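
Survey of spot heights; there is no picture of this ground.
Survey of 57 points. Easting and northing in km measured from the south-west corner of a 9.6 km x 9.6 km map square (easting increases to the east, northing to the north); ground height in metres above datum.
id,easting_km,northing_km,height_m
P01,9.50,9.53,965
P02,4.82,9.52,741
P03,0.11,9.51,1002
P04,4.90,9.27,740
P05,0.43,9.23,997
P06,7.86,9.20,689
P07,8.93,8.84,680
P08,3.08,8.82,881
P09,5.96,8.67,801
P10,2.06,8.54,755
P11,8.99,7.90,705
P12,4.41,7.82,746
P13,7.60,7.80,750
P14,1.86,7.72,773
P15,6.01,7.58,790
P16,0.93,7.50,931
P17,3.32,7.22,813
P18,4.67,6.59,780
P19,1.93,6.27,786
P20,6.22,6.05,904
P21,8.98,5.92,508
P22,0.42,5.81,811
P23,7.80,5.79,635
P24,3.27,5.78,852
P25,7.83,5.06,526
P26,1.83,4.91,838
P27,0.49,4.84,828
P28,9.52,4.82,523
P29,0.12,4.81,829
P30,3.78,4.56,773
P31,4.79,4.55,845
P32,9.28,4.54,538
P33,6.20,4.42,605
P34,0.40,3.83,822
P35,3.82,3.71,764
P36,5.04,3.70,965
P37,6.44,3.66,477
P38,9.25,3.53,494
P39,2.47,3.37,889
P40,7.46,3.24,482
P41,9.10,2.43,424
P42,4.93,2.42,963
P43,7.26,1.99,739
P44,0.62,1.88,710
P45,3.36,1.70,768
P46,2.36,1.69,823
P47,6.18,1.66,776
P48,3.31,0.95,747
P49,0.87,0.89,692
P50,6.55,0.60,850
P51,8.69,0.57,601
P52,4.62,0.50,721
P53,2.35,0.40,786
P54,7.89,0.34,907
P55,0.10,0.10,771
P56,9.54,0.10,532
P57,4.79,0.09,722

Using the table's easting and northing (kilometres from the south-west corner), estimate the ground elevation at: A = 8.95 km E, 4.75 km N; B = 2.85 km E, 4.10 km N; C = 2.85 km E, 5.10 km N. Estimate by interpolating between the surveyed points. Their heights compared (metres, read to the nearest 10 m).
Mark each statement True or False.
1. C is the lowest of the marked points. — False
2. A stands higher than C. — False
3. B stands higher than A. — True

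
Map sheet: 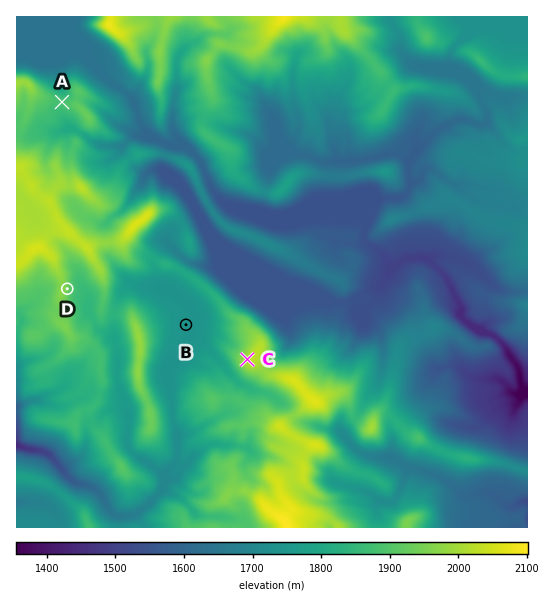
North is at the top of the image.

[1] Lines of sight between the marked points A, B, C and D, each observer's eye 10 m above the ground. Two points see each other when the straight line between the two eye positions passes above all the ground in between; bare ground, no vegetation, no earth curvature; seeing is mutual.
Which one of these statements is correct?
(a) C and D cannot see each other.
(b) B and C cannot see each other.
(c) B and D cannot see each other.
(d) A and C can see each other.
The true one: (c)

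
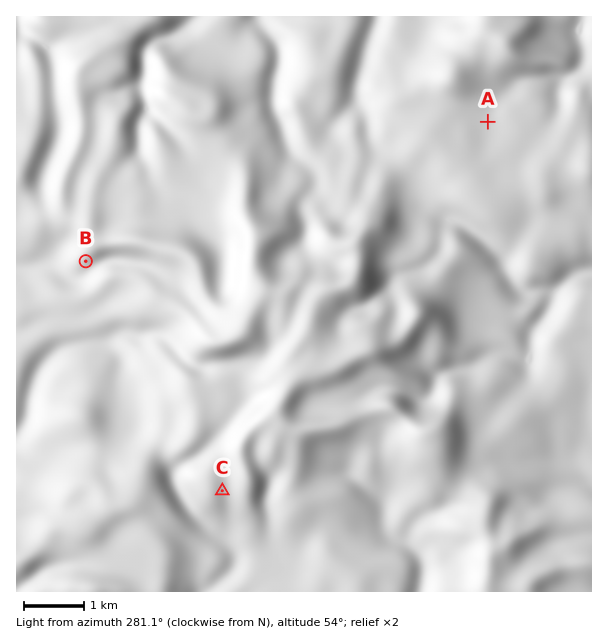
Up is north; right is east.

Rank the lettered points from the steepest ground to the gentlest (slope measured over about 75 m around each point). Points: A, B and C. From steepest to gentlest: B C A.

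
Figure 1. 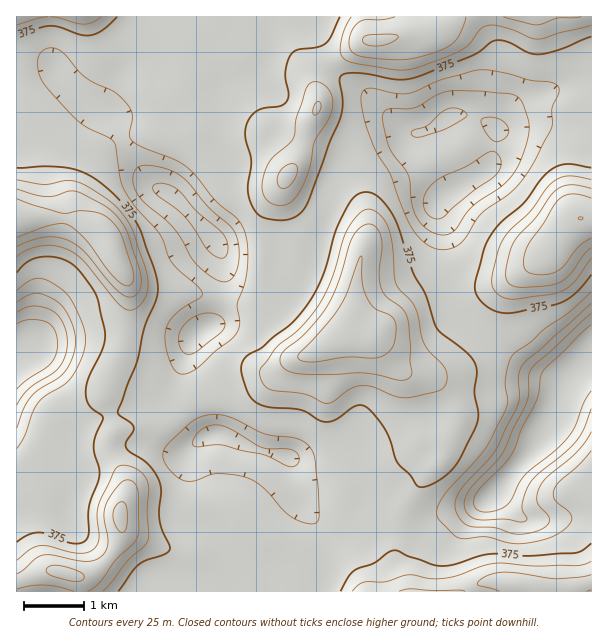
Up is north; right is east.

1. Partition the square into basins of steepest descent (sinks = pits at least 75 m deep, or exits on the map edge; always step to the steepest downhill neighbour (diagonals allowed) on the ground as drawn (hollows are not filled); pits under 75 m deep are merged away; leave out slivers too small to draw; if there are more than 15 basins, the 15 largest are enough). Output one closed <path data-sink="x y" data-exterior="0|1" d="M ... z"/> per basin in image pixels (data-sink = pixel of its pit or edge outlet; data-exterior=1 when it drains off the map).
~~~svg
<path data-sink="543 432" data-exterior="0" d="M413 16l-397 1 0 201 53 0 33 12 8 13 4 12 14 27 2 8 0 13-9 50-17 36 0 9 10 28 0 6-5 8 0 12 17 28 0 17-6 15 2 18-1 9-11 18-14 14-13 6-24-6-15 0-27 11 0 10 575-1 0-372-14-1-32 38-39 26-33 13-33 18-48 11-10 4-12 10-12 0-9-1-1-5 6-21 1-35 8-33-7-8-9-6-45-18-13-13-6-10 2-11 14-21 12-37 6-11-2-30 3-6 10-10 18-8 16-12 21-2 27-6 3-4z"/><path data-sink="449 192" data-exterior="0" d="M591 16l-177 0 0 14-3 4-27 6-21 2-16 12-18 8-10 10-3 6 2 30-6 11-12 37-14 21-2 11 6 10 13 13 45 18 9 6 7 8-8 33-1 35-5 13 0 13 21 1 18-13 52-12 33-18 24-9 48-30 32-38 14 0z"/><path data-sink="17 356" data-exterior="1" d="M51 217l-35 2 1 363 27-11 15 0 19 6 9-1 9-5 14-14 11-18 1-8-2-19 6-15 0-17-17-28 0-12 5-8 0-6-10-28 0-9 17-36 3-12 6-38-2-21-14-27-8-21-4-4-25-10z"/>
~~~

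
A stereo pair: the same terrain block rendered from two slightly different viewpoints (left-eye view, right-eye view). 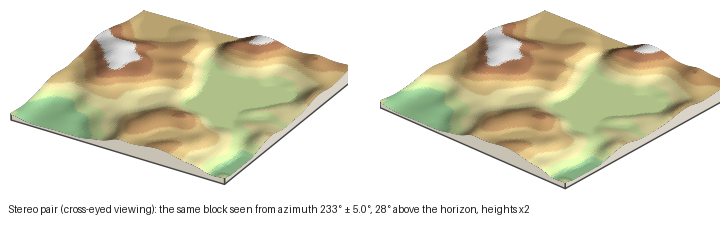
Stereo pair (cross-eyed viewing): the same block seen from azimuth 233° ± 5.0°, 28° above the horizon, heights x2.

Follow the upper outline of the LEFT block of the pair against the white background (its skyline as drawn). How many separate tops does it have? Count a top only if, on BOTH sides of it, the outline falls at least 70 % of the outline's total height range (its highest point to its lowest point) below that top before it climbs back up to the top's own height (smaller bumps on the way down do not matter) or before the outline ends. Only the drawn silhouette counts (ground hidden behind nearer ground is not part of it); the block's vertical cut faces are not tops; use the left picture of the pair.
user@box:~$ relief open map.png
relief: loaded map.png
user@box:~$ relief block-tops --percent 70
0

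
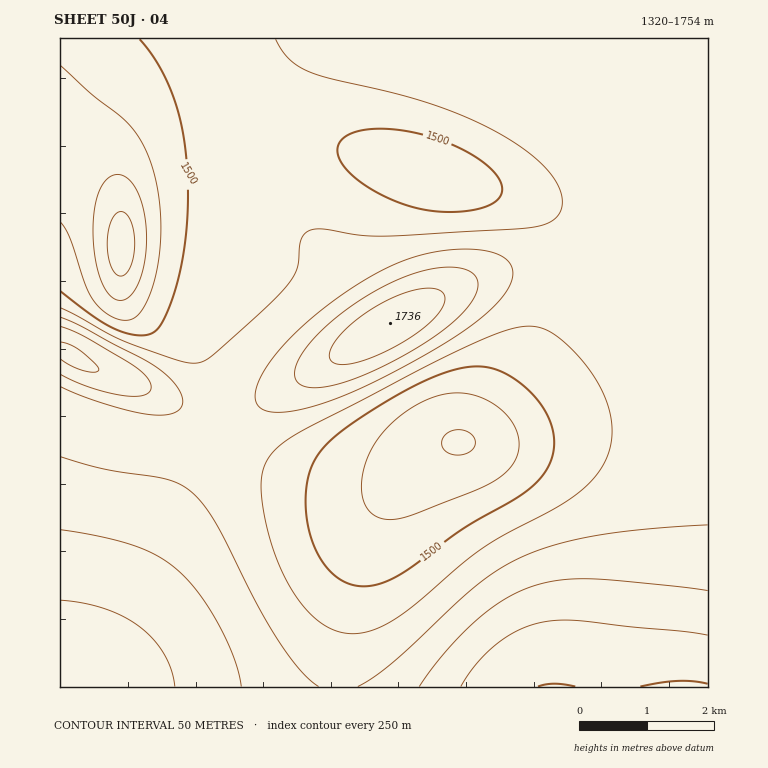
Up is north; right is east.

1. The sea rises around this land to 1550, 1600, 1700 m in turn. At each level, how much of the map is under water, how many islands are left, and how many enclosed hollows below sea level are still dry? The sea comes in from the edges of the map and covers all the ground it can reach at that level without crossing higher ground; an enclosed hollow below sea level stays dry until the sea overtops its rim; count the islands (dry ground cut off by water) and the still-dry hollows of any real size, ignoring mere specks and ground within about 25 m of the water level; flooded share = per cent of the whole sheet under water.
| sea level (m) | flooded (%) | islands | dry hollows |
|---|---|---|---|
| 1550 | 24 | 0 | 1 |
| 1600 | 74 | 1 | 0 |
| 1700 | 94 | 1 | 0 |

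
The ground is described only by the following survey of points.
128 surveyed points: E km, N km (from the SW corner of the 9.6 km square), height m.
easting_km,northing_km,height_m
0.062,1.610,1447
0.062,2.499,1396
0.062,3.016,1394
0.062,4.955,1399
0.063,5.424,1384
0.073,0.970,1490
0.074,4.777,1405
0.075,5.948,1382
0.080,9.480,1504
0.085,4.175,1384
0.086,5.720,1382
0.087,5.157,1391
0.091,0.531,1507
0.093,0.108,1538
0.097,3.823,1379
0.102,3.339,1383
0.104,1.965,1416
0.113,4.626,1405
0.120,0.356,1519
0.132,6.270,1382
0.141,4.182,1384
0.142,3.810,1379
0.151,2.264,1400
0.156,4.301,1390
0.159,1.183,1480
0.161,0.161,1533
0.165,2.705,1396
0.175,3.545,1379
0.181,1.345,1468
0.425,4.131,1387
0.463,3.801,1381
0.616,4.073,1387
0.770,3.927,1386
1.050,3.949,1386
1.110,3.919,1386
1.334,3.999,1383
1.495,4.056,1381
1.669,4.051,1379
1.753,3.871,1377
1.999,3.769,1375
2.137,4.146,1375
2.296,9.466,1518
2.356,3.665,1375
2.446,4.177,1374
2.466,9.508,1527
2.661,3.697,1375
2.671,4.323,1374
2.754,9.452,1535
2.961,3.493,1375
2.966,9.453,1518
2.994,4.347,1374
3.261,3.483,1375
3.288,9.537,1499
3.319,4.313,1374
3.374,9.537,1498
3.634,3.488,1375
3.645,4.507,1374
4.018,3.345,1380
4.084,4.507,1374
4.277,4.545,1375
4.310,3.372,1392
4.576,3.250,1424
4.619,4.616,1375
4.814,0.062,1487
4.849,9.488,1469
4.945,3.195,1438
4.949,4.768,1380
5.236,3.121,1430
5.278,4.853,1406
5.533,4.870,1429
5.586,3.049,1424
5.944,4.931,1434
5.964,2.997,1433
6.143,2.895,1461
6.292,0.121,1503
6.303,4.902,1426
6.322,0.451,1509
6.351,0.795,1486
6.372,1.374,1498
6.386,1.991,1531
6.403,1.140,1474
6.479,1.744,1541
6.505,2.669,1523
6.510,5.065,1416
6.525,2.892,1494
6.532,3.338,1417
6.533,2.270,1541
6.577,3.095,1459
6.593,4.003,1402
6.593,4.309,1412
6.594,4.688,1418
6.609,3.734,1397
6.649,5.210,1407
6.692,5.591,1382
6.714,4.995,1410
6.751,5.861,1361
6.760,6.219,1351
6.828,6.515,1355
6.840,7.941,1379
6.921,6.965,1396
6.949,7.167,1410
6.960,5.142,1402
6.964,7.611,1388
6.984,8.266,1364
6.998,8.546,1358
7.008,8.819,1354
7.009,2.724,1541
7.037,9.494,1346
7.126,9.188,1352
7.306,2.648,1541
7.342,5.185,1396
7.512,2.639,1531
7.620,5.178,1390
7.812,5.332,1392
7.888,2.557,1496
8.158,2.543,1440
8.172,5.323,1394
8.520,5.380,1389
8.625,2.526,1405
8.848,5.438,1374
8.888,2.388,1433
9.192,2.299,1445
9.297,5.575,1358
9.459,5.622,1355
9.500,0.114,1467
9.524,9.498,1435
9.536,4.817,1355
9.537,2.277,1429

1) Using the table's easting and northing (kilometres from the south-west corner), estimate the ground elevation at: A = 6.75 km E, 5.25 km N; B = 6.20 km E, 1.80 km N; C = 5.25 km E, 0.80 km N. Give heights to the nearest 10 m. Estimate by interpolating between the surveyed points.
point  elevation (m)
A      1400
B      1500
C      1470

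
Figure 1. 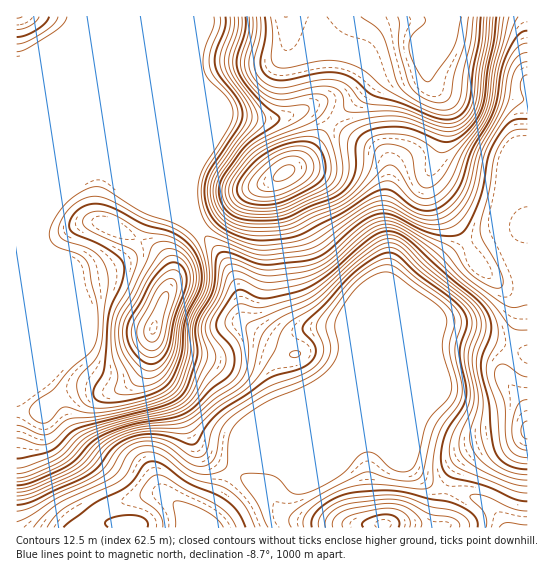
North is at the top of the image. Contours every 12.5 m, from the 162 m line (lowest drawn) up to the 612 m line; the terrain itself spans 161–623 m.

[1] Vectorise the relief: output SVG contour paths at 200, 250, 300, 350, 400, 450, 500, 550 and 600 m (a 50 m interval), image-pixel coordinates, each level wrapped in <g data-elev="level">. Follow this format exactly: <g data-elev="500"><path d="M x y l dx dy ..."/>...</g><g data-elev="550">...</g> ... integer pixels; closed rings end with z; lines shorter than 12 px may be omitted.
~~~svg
<g data-elev="200"><path d="M47 527l8-11 10-9 55-26 7-7 9-17 6-4 7-1 6 1 8 4 28 21 28 8 11 5 15 15 10 21"/></g><g data-elev="250"><path d="M478 527l-1-6-3-6-8-6-11-5-50-12-20-2-32 3-19 6-11 6-7 8-4 8 0 6"/><path d="M17 505l16-4 54-26 11-8 15-20 8-5 10-5 12-3 14 0 14 3 18 7 6 0 14-22 15-13 46-31 29-9 12-7 4-7 1-6-3-7-10-11 0-4 2-4 20-19 31-33 21-14 12-4 9 3 20 18 35 26 9 9 4 9 0 9-5 16-1 10 6 33 0 11-4 10-13 19-5 12-3 19 2 13 4 5 6 3 29 7 32 14 13 2"/></g><g data-elev="300"><path d="M410 527l0-6-4-7-8-4-11-2-14 2-23 6-7 5 0 6"/><path d="M17 489l16-3 37-17 10-8 17-18 16-10 25-8 39-5 14-6 22-19 20-14 6-10 3-12-2-12-4-8-9-10-2-6 2-8 7-8 7-3 14 4 8-1 43-13 19-12 46-40 10-6 8-1 9 2 9 6 24 23 41 33 10 12 3 8 1 10-8 24-2 9 7 37-2 30 1 13 6 13 9 10 14 7 16 3"/></g><g data-elev="350"><path d="M17 474l12-3 28-12 8-6 14-15 11-7 35-11 45-11 9-4 8-6 7-10 13-31 0-8-5-17 0-11 15-25 7-27 5-6 8 1 20 9 9 2 43-5 10-4 10-6 40-35 10-5 10 0 14 5 37 23 7 6 19 22 37 27 11 4 13-3"/><path d="M527 400l-6 2-4 5-4 11-1 12 1 8 3 7 5 4 6 1"/></g><g data-elev="400"><path d="M17 425l6 2 16 7 8 0 22-15 30-3 35-7 27-8 14-9 7-10 8-24 1-9-1-19 2-9 13-26 4-9 0-16-4-29 1-5 11 3 36 14 16 2 33-4 12-4 9-5 37-28 18-8 7-1 6 2 23 12 13 5 14 0 12-5 10-10 8-15 11-44 26-48 6-31 7-7 6-2"/></g><g data-elev="450"><path d="M118 394l13 0 18-3 12-6 8-8 9-22 5-33 14-33 2-16-2-10-5-9-7-8-8-6-11-5-23-3-29-17-11-3-8-1-6 2-4 4-2 5 2 5 11 7 35 15 4 4 2 5-1 8-6 17-15 27-3 13 0 28 6 24-3 15z"/><path d="M17 30l13-4 5-4 4-5"/><path d="M230 17l0 12-9 24-1 12 4 10 20 28 3 8 0 7-4 9-32 47-3 11 0 12 5 16 11 12 17 8 20 3 22-2 15-4 44-21 32-23 11-5 9 2 17 16 10 6 11 0 11-7 12-14 13-34 22-37 4-14 6-36 13-36 5-10"/></g><g data-elev="500"><path d="M147 363l6 1 6-3 6-6 4-9 6-28 10-27 2-9-3-12-3-5-4-2-4-1-6 2-12 12-27 49-1 10 3 11 8 11z"/><path d="M245 17l0 16-8 25 1 12 4 9 8 11 15 15 13 10 1 4-4 6-22 15-11 10-20 28-2 7-1 8 3 12 9 10 12 4 18 2 16-1 10-3 23-11 23-8 10-7 7-8 5-10 1-26 1-6 4-6 8-4 16-4 19 0 42 15 9-2 10-7 12-14 6-14 5-36 6-30 2-22"/></g><g data-elev="550"><path d="M251 207l16 1 15-2 33-16 10-7 5-8 1-9-3-13-6-11-5-4-6-1-18 2-23 8-17 11-16 20-5 12 2 7 4 5z"/><path d="M260 17l1 17-7 24 0 8 4 10 9 8 8 3 8 1 36-8 18 0 11 6 11 13 6 4 34 4 35 14 13 3 8-2 7-3 6-6 4-8 5-38 5-26 2-24"/></g><g data-elev="600"><path d="M265 191l17-2 17-10 7-9 0-5-2-4-6-4-8-1-9 3-8 6-10 9-5 8-1 4 2 3z"/><path d="M398 17l1 6 0 26 10 36 5 6 7 6 9 4 9 2 8-2 4-6 4-22 10-31 4-25"/></g>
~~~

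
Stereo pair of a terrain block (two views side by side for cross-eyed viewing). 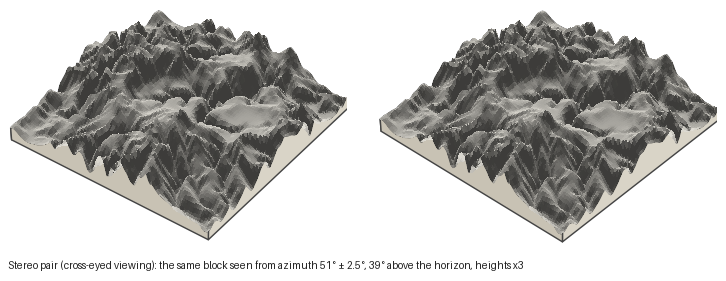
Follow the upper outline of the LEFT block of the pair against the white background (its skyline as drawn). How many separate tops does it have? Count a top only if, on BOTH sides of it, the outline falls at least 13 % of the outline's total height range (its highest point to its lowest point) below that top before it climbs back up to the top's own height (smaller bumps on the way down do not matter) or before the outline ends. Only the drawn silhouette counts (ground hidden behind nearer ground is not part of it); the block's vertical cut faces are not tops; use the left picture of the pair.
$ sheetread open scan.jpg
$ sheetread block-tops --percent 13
1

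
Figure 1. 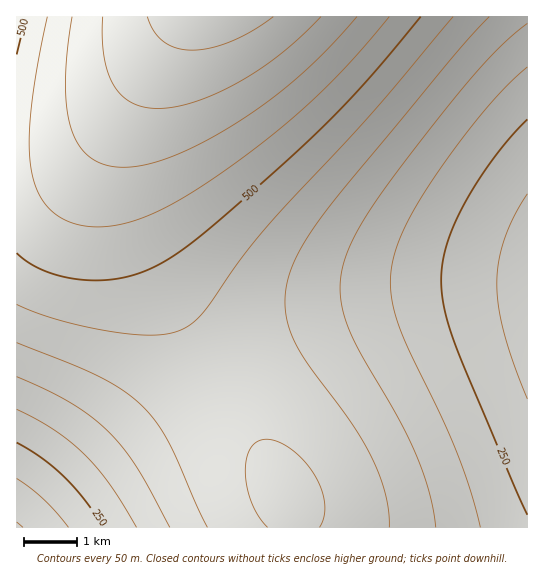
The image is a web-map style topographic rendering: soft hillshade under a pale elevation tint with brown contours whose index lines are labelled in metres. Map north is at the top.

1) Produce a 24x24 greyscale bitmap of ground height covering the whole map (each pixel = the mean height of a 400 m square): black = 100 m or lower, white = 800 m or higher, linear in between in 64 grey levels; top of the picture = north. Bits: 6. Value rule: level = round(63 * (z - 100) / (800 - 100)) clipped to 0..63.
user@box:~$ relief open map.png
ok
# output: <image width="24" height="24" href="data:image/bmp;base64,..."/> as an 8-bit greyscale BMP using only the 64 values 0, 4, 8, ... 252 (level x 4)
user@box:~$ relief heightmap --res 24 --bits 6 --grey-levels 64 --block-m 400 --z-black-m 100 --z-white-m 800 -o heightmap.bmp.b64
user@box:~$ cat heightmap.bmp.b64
<image width="24" height="24" href="data:image/bmp;base64,Qk12BgAAAAAAADYEAAAoAAAAGAAAABgAAAABAAgAAAAAAEACAAATCwAAEwsAAAABAAAAAAAAAAAAAAEBAQACAgIAAwMDAAQEBAAFBQUABgYGAAcHBwAICAgACQkJAAoKCgALCwsADAwMAA0NDQAODg4ADw8PABAQEAAREREAEhISABMTEwAUFBQAFRUVABYWFgAXFxcAGBgYABkZGQAaGhoAGxsbABwcHAAdHR0AHh4eAB8fHwAgICAAISEhACIiIgAjIyMAJCQkACUlJQAmJiYAJycnACgoKAApKSkAKioqACsrKwAsLCwALS0tAC4uLgAvLy8AMDAwADExMQAyMjIAMzMzADQ0NAA1NTUANjY2ADc3NwA4ODgAOTk5ADo6OgA7OzsAPDw8AD09PQA+Pj4APz8/AEBAQABBQUEAQkJCAENDQwBEREQARUVFAEZGRgBHR0cASEhIAElJSQBKSkoAS0tLAExMTABNTU0ATk5OAE9PTwBQUFAAUVFRAFJSUgBTU1MAVFRUAFVVVQBWVlYAV1dXAFhYWABZWVkAWlpaAFtbWwBcXFwAXV1dAF5eXgBfX18AYGBgAGFhYQBiYmIAY2NjAGRkZABlZWUAZmZmAGdnZwBoaGgAaWlpAGpqagBra2sAbGxsAG1tbQBubm4Ab29vAHBwcABxcXEAcnJyAHNzcwB0dHQAdXV1AHZ2dgB3d3cAeHh4AHl5eQB6enoAe3t7AHx8fAB9fX0Afn5+AH9/fwCAgIAAgYGBAIKCggCDg4MAhISEAIWFhQCGhoYAh4eHAIiIiACJiYkAioqKAIuLiwCMjIwAjY2NAI6OjgCPj48AkJCQAJGRkQCSkpIAk5OTAJSUlACVlZUAlpaWAJeXlwCYmJgAmZmZAJqamgCbm5sAnJycAJ2dnQCenp4An5+fAKCgoAChoaEAoqKiAKOjowCkpKQApaWlAKampgCnp6cAqKioAKmpqQCqqqoAq6urAKysrACtra0Arq6uAK+vrwCwsLAAsbGxALKysgCzs7MAtLS0ALW1tQC2trYAt7e3ALi4uAC5ubkAurq6ALu7uwC8vLwAvb29AL6+vgC/v78AwMDAAMHBwQDCwsIAw8PDAMTExADFxcUAxsbGAMfHxwDIyMgAycnJAMrKygDLy8sAzMzMAM3NzQDOzs4Az8/PANDQ0ADR0dEA0tLSANPT0wDU1NQA1dXVANbW1gDX19cA2NjYANnZ2QDa2toA29vbANzc3ADd3d0A3t7eAN/f3wDg4OAA4eHhAOLi4gDj4+MA5OTkAOXl5QDm5uYA5+fnAOjo6ADp6ekA6urqAOvr6wDs7OwA7e3tAO7u7gDv7+8A8PDwAPHx8QDy8vIA8/PzAPT09AD19fUA9vb2APf39wD4+PgA+fn5APr6+gD7+/sA/Pz8AP39/QD+/v4A////ABggKDQ8SFRgaHR4gICAfHh0bGRcVEhAOCAoMDxEUFxkbHR8gICAfHh0bGRYUEhAOCgwOERMWGBocHh8gICAfHhwaGBYTEQ8NDQ8RExUXGRsdHh8gIB8eHRsZFxUSEA4MEBETFRcZGhwdHh8fHx4dHBoYFhQRDw0LEhQVFxkaGx0eHh8fHh0cGxkXFRMQDgwKFRcYGRocHR0eHh4eHRwbGhgWFBIPDQsKGBkaGxwdHh4eHh4dHRsaGBcVExEPDQsJGxwdHh4fHx8fHh4dHBsZFxYUEhAODAoIHh8fICAgICAfHx4dGxoYFxUTEQ8NCwkIICEhIiIiISEgHx4dGxoYFhQSEA8NCwkIIiMkJCQjIyIhIB4dGxoYFhQSEA4MCwkIJCUlJiYlJCMiIR8eHBoYFhQSEA4NCwkIJScnJycnJiUkIiEfHRsZFxUTEQ8NCwoIJygpKSkpKCcmJCIhHx0aGBYUEhAODAoJJykqKysqKikoJiQjIR4cGhgVExEPDQsKKCorLCwsLCsqKCclIyEeHBkXFRIQDgwLKCosLS4uLi0sKyknJSMgHhsZFhQSEA4MKCstLi8wLy8uLSwqKCUjIB4bGBYTEQ8NKCstLzAxMTEwLy4sKigmIyAdGxgVExEPJystMDEyMzMyMjAvLSsoJSMgHRoXFRMRJyotMDIzNDU0NDMxLy0rKCUiHxwaFxUTJiotMDI0NTY2NjU0MjAtKyglIh8cGRcVJSktMDM1Njc4ODc2NDIwLSonJCEeHBkXA=="/>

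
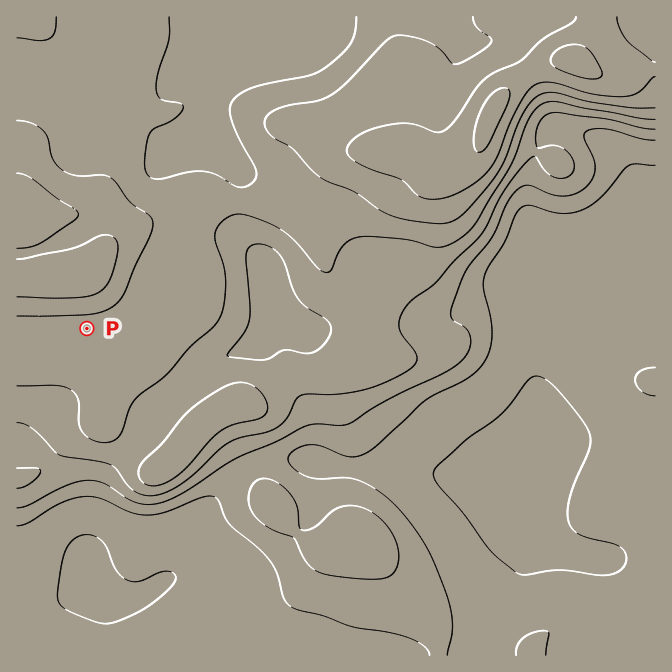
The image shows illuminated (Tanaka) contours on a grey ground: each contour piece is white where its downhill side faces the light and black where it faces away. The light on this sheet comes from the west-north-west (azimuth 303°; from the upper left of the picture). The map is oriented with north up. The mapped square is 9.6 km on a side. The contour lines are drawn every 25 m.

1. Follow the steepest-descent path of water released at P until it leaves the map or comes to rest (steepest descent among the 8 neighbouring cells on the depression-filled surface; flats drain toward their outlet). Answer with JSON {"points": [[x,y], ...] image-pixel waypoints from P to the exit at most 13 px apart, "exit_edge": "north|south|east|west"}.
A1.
{"points": [[87, 328], [87, 342], [90, 355], [88, 368], [75, 382], [62, 395], [48, 408], [35, 422], [25, 435], [17, 447]], "exit_edge": "west"}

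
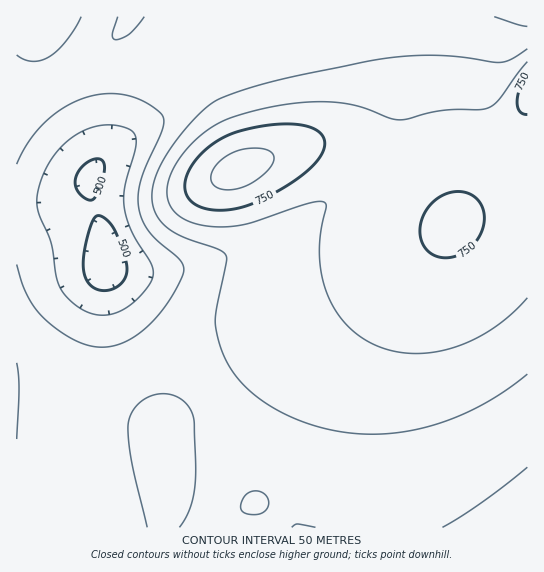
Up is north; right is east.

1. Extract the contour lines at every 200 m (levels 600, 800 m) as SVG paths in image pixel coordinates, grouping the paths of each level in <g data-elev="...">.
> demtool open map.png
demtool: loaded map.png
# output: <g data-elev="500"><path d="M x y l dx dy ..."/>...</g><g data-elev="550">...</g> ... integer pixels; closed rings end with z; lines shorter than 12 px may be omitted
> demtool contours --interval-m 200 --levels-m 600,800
<g data-elev="600"><path d="M292 527l6-3 17 3"/><path d="M442 527l40-25 45-35"/><path d="M17 363l2 26-2 50"/><path d="M17 164l10-19 14-18 16-15 18-11 20-6 19-1 19 3 17 8 11 9 2 4 1 5-3 11-20 47-3 14 1 15 4 11 6 10 9 10 21 18 4 6 1 5-4 11-10 18-11 15-12 13-12 9-12 7-12 3-10 1-14-2-13-5-16-10-14-12-10-11-7-12-10-31"/><path d="M527 26l-33-9"/><path d="M81 17l-15 24-9 10-8 6-8 3-8 1-8-1-8-5"/></g><g data-elev="800"><path d="M220 189l7 1 10-1 18-8 11-8 5-7 3-7-1-5-8-5-14-1-13 3-12 5-11 10-4 9 1 8z"/></g>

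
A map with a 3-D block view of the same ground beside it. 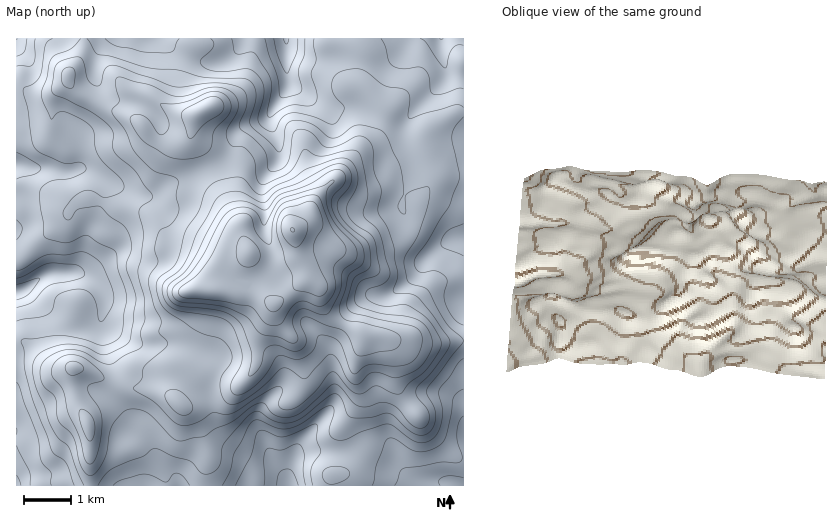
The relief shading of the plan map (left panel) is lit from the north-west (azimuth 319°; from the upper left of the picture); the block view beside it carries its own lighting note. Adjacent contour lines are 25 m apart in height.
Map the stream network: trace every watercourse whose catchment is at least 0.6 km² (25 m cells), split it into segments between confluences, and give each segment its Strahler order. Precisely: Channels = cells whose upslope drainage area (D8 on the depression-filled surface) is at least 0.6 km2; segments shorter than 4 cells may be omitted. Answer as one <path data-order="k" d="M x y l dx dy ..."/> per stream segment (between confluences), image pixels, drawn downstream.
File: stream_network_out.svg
<path data-order="1" d="M129 485l17 0"/><path data-order="1" d="M413 485l21 0 4-2"/><path data-order="2" d="M438 483l14 0"/><path data-order="2" d="M452 483l4 2 7 0"/><path data-order="1" d="M447 482l4 0 1 1"/><path data-order="2" d="M285 476l3 9"/><path data-order="1" d="M27 473l-1 0-9 9 0 3"/><path data-order="1" d="M130 421l0 13 9 5 16 16 3 6 21 21 0 3 2 0"/><path data-order="1" d="M379 410l0 17 10 11 6 11 1 7 3 8 19 19 20 0"/><path data-order="2" d="M463 407l0 28"/><path data-order="1" d="M210 403l1 3 0 7 2 1 0 8 1 3 37 37 20 0 14 14"/><path data-order="1" d="M447 393l6 4 10 10"/><path data-order="1" d="M17 390l0 41"/><path data-order="1" d="M281 385l-18 19-3 4-1 4 0 19 6 9 1 6 6 11 12 13 1 6"/><path data-order="1" d="M110 355l0-14-8-15 0-5"/><path data-order="1" d="M214 354l-4 0-1-2"/><path data-order="2" d="M209 352l-8-1-8-3-10-1-1-2-42 0-1-1"/><path data-order="2" d="M139 344l-9-3-7-6-12-6-9-8"/><path data-order="1" d="M155 344l-16 0"/><path data-order="1" d="M218 340l-1 5-7 7-1 0"/><path data-order="1" d="M320 336l7 8 1 7 1 1 3 27 1 1 0 25-34 38-9 25 0 17-2 0"/><path data-order="2" d="M102 321l0-4"/><path data-order="2" d="M102 317l0-3 2-6 0-13-2-4-14-14"/><path data-order="1" d="M375 296l9 0 1-1"/><path data-order="2" d="M385 295l5-1 12-8 36-37"/><path data-order="1" d="M362 289l8 5 15 1"/><path data-order="2" d="M88 277l-5-3"/><path data-order="2" d="M83 274l-15-1"/><path data-order="3" d="M68 273l-18 0-3 1-12 7-10 8-8 3"/><path data-order="2" d="M71 272l-3 1"/><path data-order="1" d="M77 272l-6 0"/><path data-order="1" d="M272 270l0-20-7-18-1-53 12-13 2-5 1-12"/><path data-order="1" d="M425 259l13-10"/><path data-order="1" d="M132 256l-1-2-16 0-20 20-12 0"/><path data-order="1" d="M88 249l-3 7-4 7-10 9"/><path data-order="2" d="M438 249l4-5 7-4 14-1 0-1"/><path data-order="1" d="M370 215l6 0 7-3 13-1 3-1 5-6 0-8 8-17 0-24-5-13 0-21"/><path data-order="1" d="M165 210l-12-12-9-1-6-2"/><path data-order="2" d="M138 195l-2 0-13-7-3 0-31-18-4-1-9 0"/><path data-order="1" d="M179 180l-10 3-12 11-4 1-15 0"/><path data-order="2" d="M75 169l-6 3-9 0-7-3-20 0-1-1-15-2"/><path data-order="1" d="M280 159l0-8-1-2"/><path data-order="2" d="M279 149l-1-9-7-15 0-12"/><path data-order="1" d="M75 146l1 3 0 19-1 1"/><path data-order="1" d="M463 142l0-5"/><path data-order="1" d="M235 139l0-1 13-13"/><path data-order="1" d="M405 127l2-6"/><path data-order="1" d="M17 125l0 41"/><path data-order="2" d="M248 125l14-4 9-8"/><path data-order="2" d="M407 121l4-5 33-33 1-2 1-4 0-9-1-1-1-10-2-1 0-17-1 0"/><path data-order="1" d="M330 118l-21-21"/><path data-order="1" d="M154 114l-6-5-9-5-3-1-13 0-11-4-15-16-1-4 0-21 2-4 15-15 7 0"/><path data-order="3" d="M271 113l7-11 9-12 1-9"/><path data-order="1" d="M327 109l-7-6-11-6"/><path data-order="2" d="M309 97l-10-8-4-1-7-7"/><path data-order="3" d="M288 81l0-4-1-1 0-28"/><path data-order="1" d="M218 62l3 0 8-5 14-14 0-4 2 0"/><path data-order="1" d="M302 57l-7-1-8-8"/><path data-order="3" d="M287 48l0-5-1-1"/><path data-order="1" d="M406 48l5-9 30 0"/><path data-order="1" d="M17 47l0-8"/><path data-order="1" d="M286 46l0-4"/><path data-order="3" d="M286 42l0-3"/><path data-order="1" d="M152 39l5 0"/><path data-order="1" d="M160 39l-3 0"/>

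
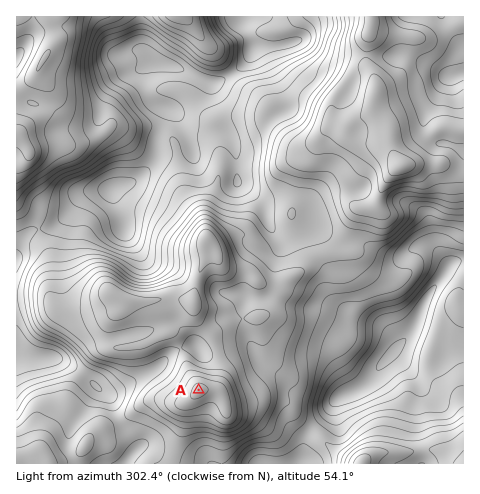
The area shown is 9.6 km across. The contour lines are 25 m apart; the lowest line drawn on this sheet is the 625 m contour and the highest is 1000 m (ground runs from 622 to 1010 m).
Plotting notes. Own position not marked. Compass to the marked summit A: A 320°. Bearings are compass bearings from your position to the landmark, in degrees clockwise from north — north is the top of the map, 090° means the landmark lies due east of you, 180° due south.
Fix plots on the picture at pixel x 242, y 442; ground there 810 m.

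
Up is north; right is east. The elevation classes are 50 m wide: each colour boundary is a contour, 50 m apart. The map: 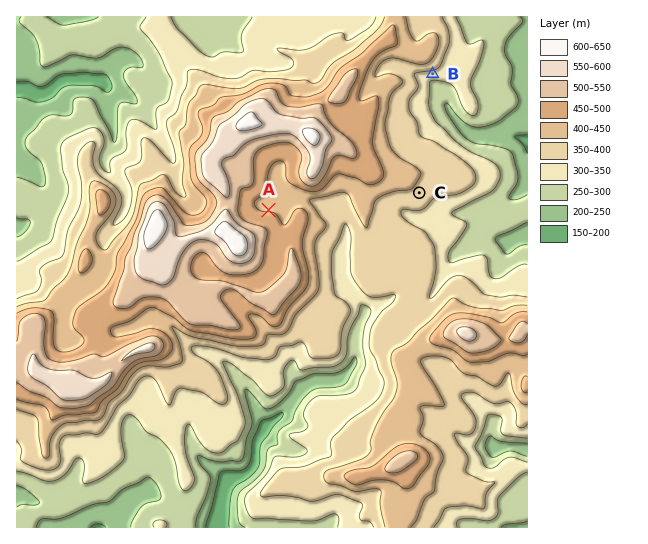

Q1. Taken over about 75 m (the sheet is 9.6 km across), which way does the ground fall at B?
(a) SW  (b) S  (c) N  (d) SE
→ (b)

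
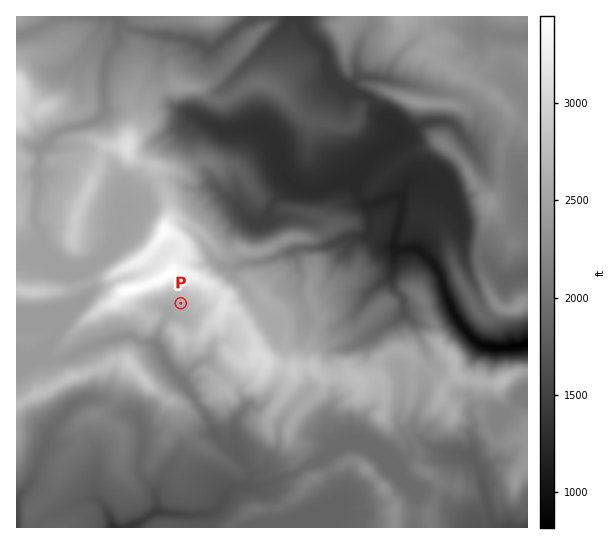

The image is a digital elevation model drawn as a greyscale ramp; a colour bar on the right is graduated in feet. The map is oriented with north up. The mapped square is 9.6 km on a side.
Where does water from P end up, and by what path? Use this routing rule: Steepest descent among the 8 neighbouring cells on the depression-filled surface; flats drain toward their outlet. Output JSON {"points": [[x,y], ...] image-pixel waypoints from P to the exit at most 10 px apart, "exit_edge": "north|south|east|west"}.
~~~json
{"points": [[181, 303], [170, 310], [165, 321], [159, 331], [157, 342], [162, 353], [167, 363], [177, 374], [187, 385], [194, 395], [199, 406], [207, 417], [213, 427], [218, 437], [227, 447], [237, 455], [246, 466], [250, 477], [243, 486], [233, 489], [225, 498], [218, 509], [207, 513], [197, 514], [186, 515], [175, 514], [165, 513], [154, 514], [143, 521], [133, 526], [131, 527]], "exit_edge": "south"}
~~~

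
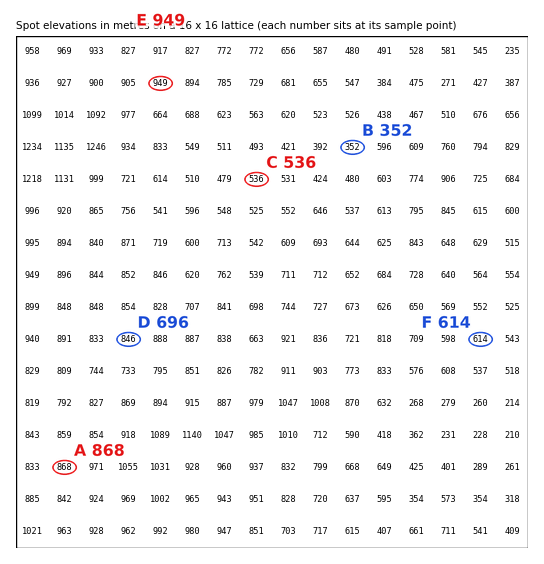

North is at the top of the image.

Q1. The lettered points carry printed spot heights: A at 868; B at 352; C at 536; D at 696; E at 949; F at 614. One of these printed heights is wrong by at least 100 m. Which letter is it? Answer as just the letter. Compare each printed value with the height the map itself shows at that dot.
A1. D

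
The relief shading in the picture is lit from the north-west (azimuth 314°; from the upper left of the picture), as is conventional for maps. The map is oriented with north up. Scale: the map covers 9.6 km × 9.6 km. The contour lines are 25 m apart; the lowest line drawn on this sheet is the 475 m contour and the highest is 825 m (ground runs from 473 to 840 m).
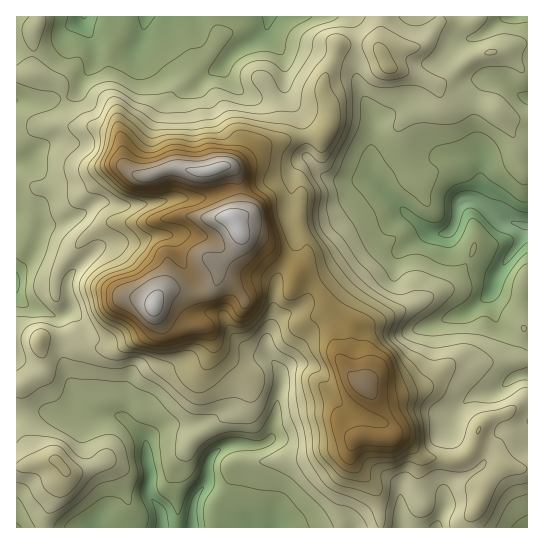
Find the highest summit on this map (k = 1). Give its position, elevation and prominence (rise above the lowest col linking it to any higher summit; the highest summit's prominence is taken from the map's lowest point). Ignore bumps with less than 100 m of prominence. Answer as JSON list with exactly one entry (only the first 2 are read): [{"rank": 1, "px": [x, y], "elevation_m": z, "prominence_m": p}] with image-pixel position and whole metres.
[{"rank": 1, "px": [231, 218], "elevation_m": 840, "prominence_m": 367}]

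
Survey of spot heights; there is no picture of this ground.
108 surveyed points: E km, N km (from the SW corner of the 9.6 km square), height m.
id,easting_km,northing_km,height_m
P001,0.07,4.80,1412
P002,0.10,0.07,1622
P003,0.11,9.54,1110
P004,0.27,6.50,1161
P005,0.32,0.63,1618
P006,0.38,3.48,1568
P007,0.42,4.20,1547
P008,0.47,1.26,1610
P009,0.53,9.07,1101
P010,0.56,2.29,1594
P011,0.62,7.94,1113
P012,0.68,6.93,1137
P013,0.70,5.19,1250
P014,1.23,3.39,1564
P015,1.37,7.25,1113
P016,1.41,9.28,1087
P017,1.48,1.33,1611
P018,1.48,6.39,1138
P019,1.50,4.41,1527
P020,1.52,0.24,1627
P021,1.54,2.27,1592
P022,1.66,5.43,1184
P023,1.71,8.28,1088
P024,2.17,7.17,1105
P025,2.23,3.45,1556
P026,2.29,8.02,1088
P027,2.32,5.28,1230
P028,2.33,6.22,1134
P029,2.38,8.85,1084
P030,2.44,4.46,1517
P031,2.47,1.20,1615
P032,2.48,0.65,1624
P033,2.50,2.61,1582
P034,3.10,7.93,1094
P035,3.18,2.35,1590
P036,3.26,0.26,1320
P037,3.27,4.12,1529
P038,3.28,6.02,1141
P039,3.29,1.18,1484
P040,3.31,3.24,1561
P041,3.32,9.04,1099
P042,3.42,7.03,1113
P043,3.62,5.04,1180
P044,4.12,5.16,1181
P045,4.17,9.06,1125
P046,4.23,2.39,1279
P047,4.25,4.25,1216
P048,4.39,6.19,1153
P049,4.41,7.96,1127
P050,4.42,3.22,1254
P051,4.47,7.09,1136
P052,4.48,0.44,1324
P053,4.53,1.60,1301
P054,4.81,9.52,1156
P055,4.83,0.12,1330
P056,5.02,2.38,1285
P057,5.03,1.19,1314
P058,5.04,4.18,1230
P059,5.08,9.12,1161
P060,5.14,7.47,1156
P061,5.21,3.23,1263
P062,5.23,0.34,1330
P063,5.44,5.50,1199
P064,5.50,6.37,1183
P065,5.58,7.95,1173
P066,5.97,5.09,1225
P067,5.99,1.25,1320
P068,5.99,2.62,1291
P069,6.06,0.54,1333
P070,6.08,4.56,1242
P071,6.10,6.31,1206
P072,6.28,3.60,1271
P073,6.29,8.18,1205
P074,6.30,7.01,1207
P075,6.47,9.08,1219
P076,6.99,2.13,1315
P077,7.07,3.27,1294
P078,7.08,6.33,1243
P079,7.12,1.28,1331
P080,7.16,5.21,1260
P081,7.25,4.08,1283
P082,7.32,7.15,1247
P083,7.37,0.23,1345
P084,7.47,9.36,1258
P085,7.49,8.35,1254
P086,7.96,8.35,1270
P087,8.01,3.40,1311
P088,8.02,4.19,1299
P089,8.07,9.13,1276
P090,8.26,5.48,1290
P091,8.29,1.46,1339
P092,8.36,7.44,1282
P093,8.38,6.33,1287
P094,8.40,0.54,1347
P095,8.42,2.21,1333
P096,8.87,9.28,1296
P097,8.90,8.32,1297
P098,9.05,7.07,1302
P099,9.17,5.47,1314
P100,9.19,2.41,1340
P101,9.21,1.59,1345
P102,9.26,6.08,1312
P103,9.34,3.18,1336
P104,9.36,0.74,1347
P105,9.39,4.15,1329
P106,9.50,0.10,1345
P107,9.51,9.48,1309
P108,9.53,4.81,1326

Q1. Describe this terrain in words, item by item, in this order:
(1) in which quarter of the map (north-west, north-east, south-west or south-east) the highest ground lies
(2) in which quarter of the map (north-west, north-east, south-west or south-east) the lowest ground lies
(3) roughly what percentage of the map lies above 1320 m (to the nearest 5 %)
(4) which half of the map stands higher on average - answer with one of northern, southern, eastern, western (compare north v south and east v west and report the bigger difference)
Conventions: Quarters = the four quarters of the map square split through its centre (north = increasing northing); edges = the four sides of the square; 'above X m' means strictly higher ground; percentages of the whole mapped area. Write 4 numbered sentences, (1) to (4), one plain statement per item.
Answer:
(1) Look to the south-west quarter for the highest ground.
(2) Look to the north-west quarter for the lowest ground.
(3) About 35 % of the map lies above 1320 m.
(4) Taken as a whole, the southern half is higher than the northern.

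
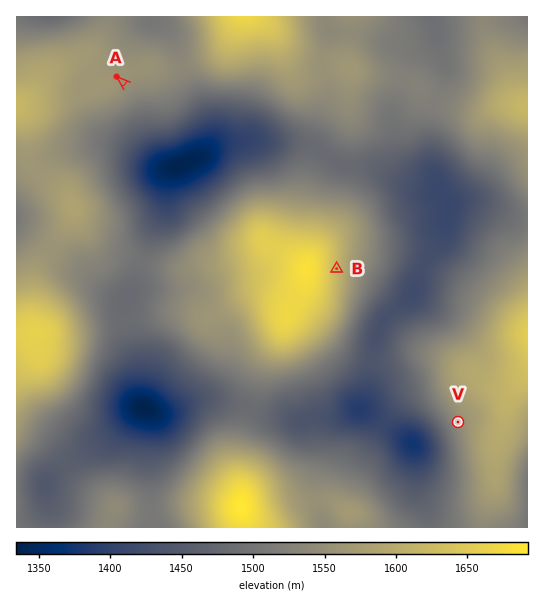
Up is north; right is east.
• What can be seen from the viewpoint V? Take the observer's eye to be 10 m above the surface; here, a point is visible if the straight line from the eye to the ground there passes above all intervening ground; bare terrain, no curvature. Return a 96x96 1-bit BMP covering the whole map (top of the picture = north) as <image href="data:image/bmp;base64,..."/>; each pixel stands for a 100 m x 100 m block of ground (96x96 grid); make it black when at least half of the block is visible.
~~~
<image width="96" height="96" href="data:image/bmp;base64,Qk2+BAAAAAAAAD4AAAAoAAAAYAAAAGAAAAABAAEAAAAAAIAEAAATCwAAEwsAAAIAAAAAAAAA////AAAAAAAAAAAAAA/8AD//8AAAAAAAAA/+AH//8AAAAAAAAB/+Af//8AAAAAAAAB/+A///8AAAAAAAAB//D///+AAAAAAAAD//n////AAAAAAAAD///////gAAAAAAAD///////gAAAAAAAD///////wAAAAAAAD///////wAAAAAAAH///////gAAAAAAAH///////gAAAAAAAH///////gAAAAAAAP///////gDAAAAAAP///////wDwAAAAAf/////4/wD8AAAAAf/////wfwD/AAAAAf/////wfwD/wAAAAP/////4/4D/8AAAAH///////8D//AAAAH///////8D//AAAAD///////8D//gAAAD///////8D//gAAAB///////8D//wAAAA///////wD//wAAAAf////x/AD//wAAAAf////g+AA//4AAAAf////AAAAP/4AAAAf////AAAAP/4AAAAP///+AAAAP/4AAAAH///8AAAAH/4AAAAD///8AAAAH/4AAAAD///gAAAAH/4AAAAB///AAAAAH/wAAAAB//+AAAAAH/wAAAAA//+AAAAAH/gAAAAA//+AAAAAH/gAAAAA//+AAAAAH/AAAAAAf/+AAAAAH+AAAAAAP/+AAAAAP8AAAAAAH/+AAAAAP4AAAAAAH/+AAAAAPwAAAAAAD/+AAAAAHAAAAAAAD/+AAAAAEAAAAAAAD/+AAAAAAAAAAAAAB/+AAAAAAAAAAAAAB/+AAAAAAAAAAAAAB/+AAAAAAAAAAAAAB/+AAAAAAAAAAAAAA/+AAAAAAAAAAAAAA/+AAAAAAAAAAAAAAf+AAAAAAAAAAAAAAP+AAAAAAAAAAAAAAH+AAAAAAAAAAAAAAD8AAAAAAAAAAAAAAB8AAAAAAAAAAAAAAA8AAAAAAAAAAAAAAAIAAAAAAAAAAAAAAAAAAAAAAAAAAAAAAAAAAAAAAAAAAAAAAAAAAAAAAAAAAAAAAAAAAAAAAAAAAAAAAAAAAAAAAAAAAAAAAAAAAAAAAAAAAAAAAAAAAAAAAAAAAAAAAAAAAAAAAAAAAAAAAAAAAAAAAAAAAAAAAAAAAAAAAAAAAAAAAAAAAAAAAAAAAAAAAAAAAAAAAAAAAAAAAAAAAAAAAAAAAAAAAAAAAAAAAAAAAAAAAAAAAAAAAAAAAAAAAAAAAAAAAAAAAAAAAAAAAAAAAAAAAAAAAAAAAAAAAAAAAAAAAAAAAAAAAAAAAAAAAAAAAAAAAAAAAAAAAAAAAAAAAAAAAAAAAAAAAAAAAAAAAAAACAAAAAAAAAAAAAAAGAAAAAAAAAAAAAAAOAAAAAAAAAAAAAAAeAAAAAAAAAAAAAAA+AAAAAAAAAAAAAAB8AAAAAAAAAAAAAAD8AAAAAAAAAAAAAAH8AAAAAAAAAAAAAAf8AAAAAAAAAAAAAB/8AAAAAAAAAAAAAH/8AAAAAAAAAAAAAP/4AAAAAAAAAAAAAf/4AAAAAAAAAAAAAf/4AAAAAAAAAAAAAf/4AAAAAAAAAAAAAf/wAAAAAAA="/>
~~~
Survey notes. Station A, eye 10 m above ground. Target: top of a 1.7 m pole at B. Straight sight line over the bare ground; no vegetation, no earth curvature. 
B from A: hidden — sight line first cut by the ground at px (273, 213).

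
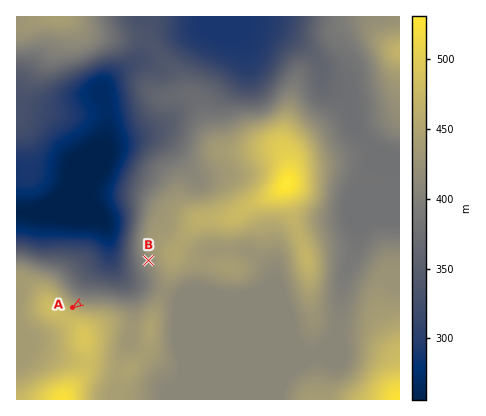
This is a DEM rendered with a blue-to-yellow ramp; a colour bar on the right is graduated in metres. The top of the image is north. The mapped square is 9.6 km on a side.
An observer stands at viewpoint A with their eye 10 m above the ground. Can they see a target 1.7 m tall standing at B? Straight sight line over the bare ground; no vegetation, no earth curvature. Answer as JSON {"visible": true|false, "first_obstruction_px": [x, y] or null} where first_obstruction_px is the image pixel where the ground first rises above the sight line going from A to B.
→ {"visible": true, "first_obstruction_px": null}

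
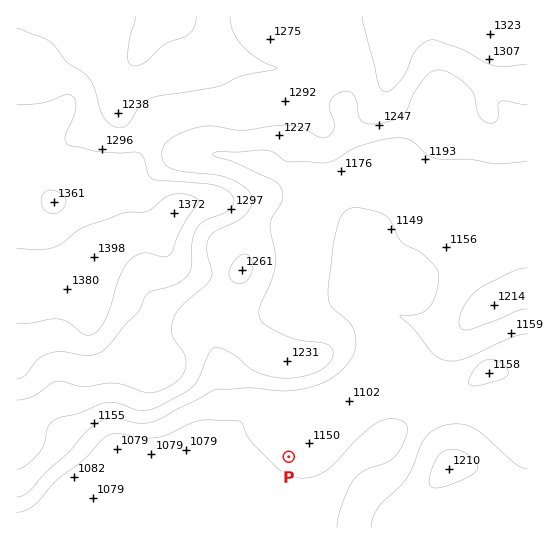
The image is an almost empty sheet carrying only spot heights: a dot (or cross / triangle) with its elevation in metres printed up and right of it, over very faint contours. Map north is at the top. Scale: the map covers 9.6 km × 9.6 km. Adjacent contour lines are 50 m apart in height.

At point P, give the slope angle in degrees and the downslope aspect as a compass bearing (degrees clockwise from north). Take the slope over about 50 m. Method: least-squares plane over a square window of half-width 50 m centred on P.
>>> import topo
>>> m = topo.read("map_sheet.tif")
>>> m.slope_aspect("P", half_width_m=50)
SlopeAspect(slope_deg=5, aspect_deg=221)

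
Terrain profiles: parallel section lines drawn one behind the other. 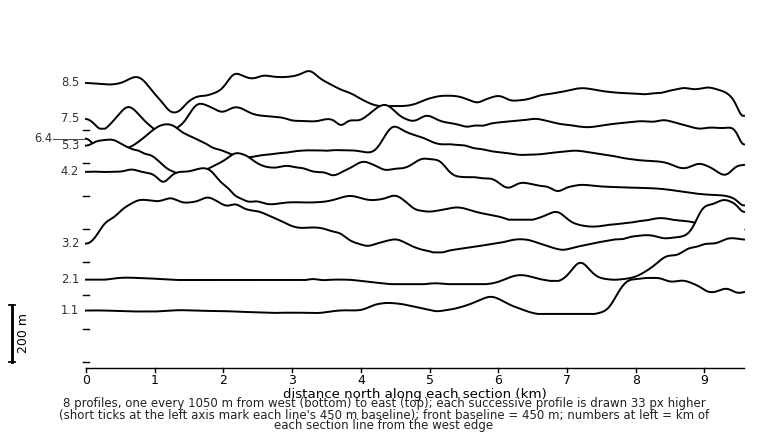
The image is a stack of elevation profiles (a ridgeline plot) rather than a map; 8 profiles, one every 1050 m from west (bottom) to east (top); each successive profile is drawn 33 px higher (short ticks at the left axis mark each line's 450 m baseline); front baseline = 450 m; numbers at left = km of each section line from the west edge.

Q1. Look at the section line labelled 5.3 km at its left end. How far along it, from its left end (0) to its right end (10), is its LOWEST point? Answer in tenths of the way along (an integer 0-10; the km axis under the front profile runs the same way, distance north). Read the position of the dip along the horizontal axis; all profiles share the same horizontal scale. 10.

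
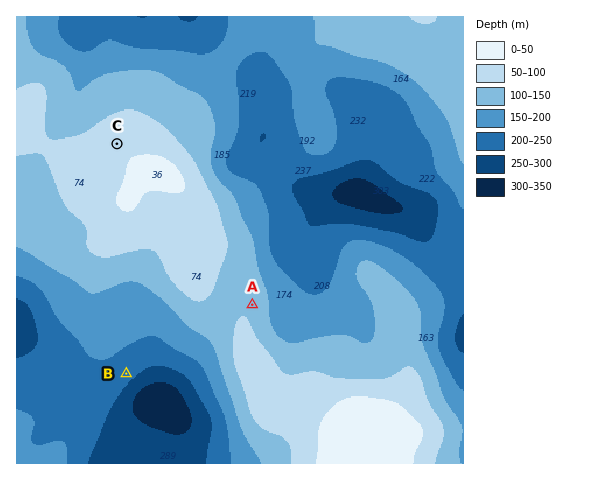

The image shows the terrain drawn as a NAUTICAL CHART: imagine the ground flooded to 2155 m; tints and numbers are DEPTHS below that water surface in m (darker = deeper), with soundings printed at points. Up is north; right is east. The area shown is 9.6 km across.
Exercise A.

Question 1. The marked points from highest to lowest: C A B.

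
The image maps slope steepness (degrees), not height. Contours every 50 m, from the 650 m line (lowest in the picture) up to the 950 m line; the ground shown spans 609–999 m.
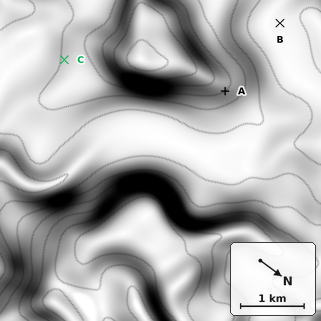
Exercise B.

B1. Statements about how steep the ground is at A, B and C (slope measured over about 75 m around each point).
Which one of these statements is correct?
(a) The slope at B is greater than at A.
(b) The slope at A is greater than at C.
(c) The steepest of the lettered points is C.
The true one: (b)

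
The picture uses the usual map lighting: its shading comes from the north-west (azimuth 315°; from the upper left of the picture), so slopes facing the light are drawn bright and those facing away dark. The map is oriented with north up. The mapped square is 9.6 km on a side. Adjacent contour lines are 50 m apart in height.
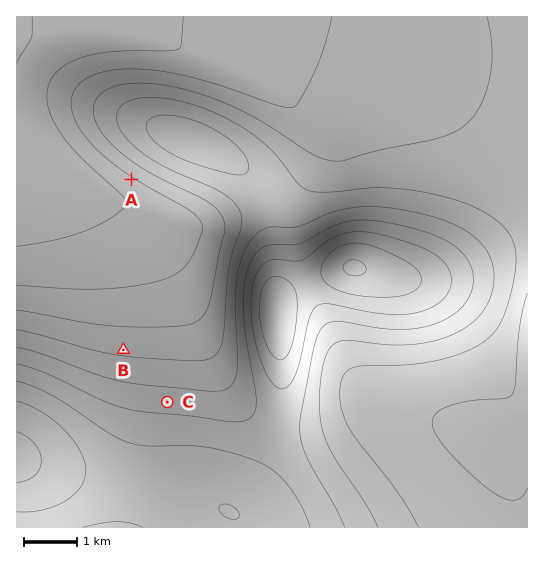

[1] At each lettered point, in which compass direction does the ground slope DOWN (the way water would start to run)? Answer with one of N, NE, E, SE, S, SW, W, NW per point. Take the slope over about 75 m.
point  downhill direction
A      NE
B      S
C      S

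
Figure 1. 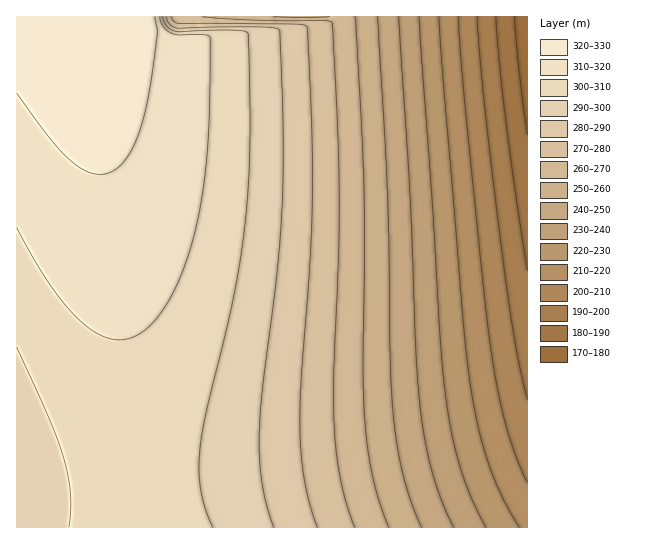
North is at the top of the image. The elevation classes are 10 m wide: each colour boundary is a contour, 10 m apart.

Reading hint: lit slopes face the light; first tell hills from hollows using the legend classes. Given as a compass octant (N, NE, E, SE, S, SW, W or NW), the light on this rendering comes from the W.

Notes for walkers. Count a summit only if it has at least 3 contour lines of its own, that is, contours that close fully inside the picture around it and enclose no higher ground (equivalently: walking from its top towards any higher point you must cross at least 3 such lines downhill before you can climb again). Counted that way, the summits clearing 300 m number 0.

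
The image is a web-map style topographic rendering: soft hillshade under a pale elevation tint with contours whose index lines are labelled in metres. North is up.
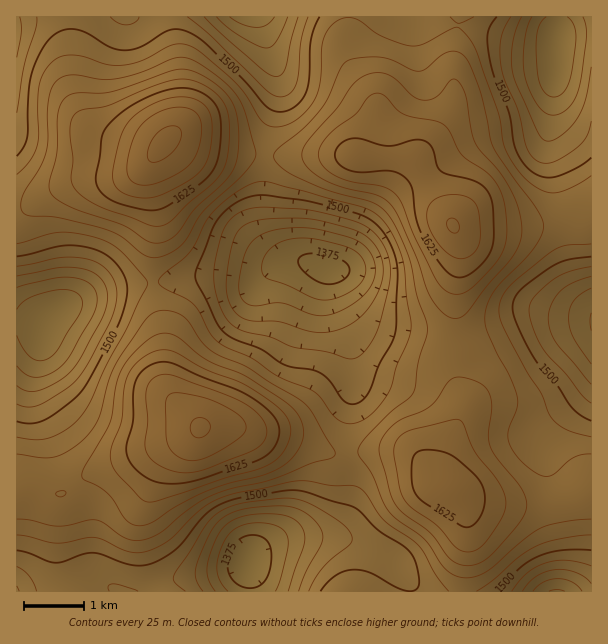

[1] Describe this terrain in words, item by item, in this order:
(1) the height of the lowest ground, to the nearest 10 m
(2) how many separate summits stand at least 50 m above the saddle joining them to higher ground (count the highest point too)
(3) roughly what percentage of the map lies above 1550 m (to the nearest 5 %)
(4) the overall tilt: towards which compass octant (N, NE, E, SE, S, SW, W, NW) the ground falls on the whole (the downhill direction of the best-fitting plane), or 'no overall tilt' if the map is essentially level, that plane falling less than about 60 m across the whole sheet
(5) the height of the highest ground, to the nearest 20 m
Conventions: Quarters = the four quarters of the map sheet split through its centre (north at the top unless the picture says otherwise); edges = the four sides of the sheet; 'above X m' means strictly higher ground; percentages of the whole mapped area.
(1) The lowest point is down at roughly 1350 m.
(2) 4 summits rise at least 50 m above their surroundings.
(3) About 40 % of the map lies above 1550 m.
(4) There is no overall tilt: the best-fitting plane is nearly level.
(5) The highest point reaches roughly 1700 m.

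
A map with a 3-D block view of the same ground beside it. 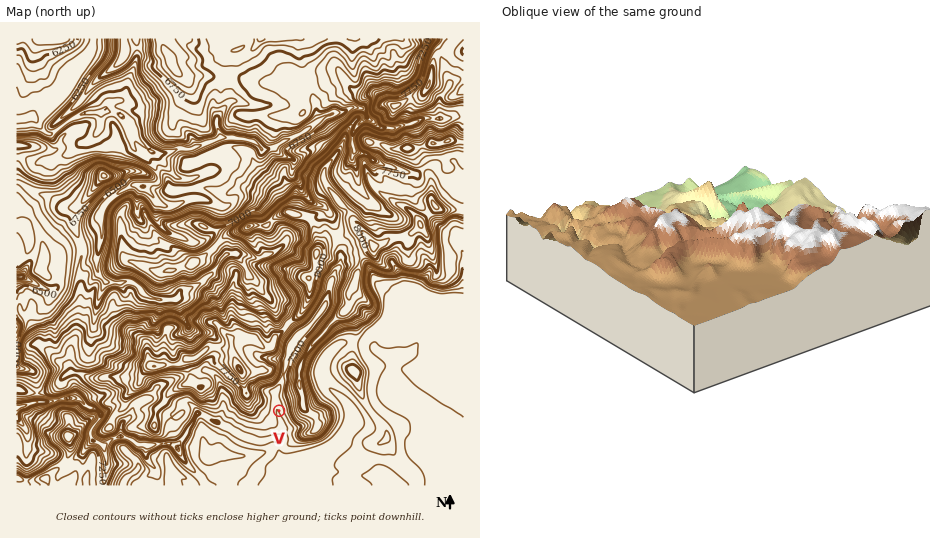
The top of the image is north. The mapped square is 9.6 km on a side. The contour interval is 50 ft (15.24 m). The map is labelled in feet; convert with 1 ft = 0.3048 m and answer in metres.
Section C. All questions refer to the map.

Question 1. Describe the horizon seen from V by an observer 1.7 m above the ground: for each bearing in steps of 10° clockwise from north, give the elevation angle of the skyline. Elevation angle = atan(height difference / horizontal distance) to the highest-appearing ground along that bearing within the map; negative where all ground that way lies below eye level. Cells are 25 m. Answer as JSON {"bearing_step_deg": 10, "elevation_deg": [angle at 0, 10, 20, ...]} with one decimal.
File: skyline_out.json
{"bearing_step_deg": 10, "elevation_deg": [4.6, 4.3, 6.3, 9.7, 11.7, 12.5, 13.2, 14.5, 14.7, 13.9, 12.2, 9.8, 7.5, 6.7, 4.4, 1.7, 0.2, -0.5, -0.8, -0.3, 0.4, 0.9, 1.4, 1.9, 2.4, 2.9, 4.2, 6.1, 7.9, 9.4, 9.8, 9.6, 9.5, 9.6, 9.9, 9.0]}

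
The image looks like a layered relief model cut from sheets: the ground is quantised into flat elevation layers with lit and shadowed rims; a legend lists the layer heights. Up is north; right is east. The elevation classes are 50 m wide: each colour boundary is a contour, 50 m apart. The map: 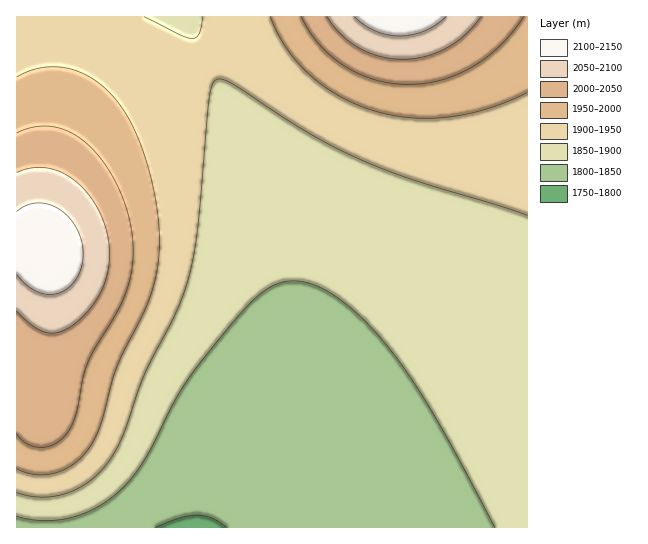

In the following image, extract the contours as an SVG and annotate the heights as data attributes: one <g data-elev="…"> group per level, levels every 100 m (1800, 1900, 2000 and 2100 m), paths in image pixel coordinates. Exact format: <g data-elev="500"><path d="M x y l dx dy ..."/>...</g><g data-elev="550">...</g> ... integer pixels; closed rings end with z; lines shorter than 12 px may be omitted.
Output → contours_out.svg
<g data-elev="1800"><path d="M155 527l24-9 18-3 15 3 14 9"/></g><g data-elev="1900"><path d="M17 493l14 3 15 1 15-2 14-5 14-8 12-11 10-13 8-15 24-66 33-64 13-38 9-49 11-128 3-13 5-6 5 0 9 4 76 49 55 28 52 20 113 35"/><path d="M203 17l-4 16-2 4-4 2-12-4-37-18"/></g><g data-elev="2000"><path d="M17 434l5 6 7 5 6 2 8 0 15-5 11-12 7-17 7-35 5-16 29-49 9-22 6-20 1-20-3-28-8-27-13-26-17-21-18-15-19-7-18 0-20 6"/><path d="M301 17l8 14 10 14 12 11 14 10 14 8 16 6 16 3 18 1 17-1 16-3 16-6 15-7 14-10 14-12 12-14 11-14"/></g><g data-elev="2100"><path d="M17 274l9 10 11 7 10 3 11-1 9-4 9-10 5-12 2-13-2-13-4-13-8-11-10-8-10-5-12-1-11 3-9 6"/><path d="M355 17l9 8 11 6 12 4 12 1 14-1 12-4 11-6 10-8"/></g>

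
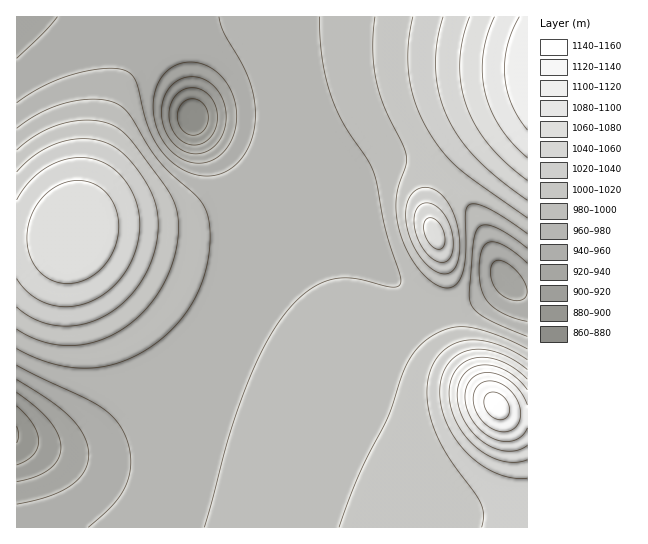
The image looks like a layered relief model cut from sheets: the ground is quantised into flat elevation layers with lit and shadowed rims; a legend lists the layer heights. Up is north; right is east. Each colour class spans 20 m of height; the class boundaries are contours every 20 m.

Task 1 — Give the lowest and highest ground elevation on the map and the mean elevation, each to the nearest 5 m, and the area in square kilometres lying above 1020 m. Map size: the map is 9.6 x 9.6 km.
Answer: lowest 865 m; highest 1150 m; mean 995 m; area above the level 20.5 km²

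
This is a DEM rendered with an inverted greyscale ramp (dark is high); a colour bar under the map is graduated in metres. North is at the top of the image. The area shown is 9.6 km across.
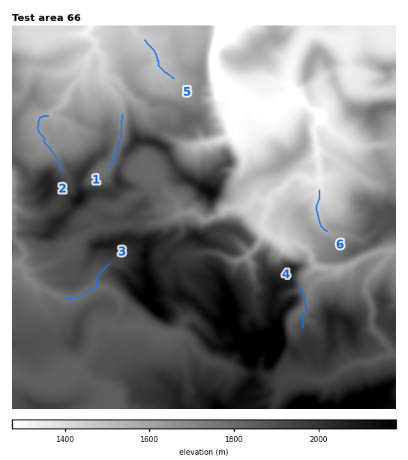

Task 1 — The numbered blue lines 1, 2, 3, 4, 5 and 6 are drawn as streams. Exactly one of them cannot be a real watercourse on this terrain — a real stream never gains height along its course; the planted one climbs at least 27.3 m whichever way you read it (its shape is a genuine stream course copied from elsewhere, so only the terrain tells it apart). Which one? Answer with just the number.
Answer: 4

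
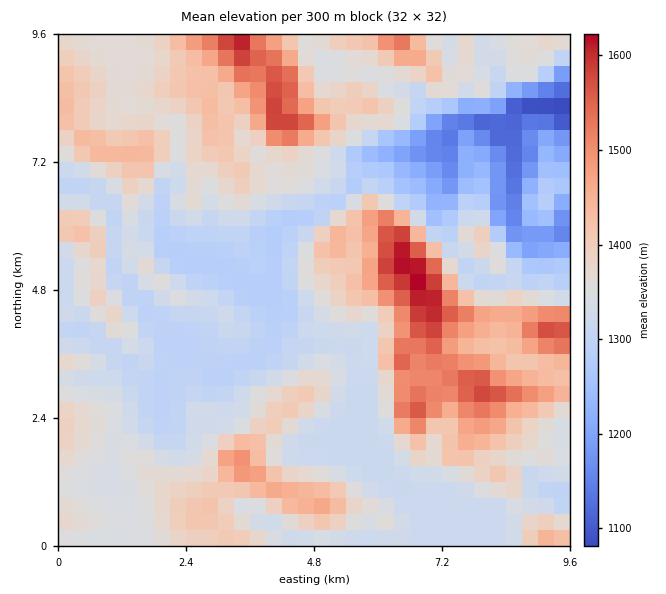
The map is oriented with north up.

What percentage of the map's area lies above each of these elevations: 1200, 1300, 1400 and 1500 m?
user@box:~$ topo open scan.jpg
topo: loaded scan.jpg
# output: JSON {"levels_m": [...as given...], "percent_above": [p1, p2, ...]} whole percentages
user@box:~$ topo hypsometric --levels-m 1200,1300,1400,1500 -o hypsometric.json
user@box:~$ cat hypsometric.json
{"levels_m": [1200, 1300, 1400, 1500], "percent_above": [95, 80, 27, 8]}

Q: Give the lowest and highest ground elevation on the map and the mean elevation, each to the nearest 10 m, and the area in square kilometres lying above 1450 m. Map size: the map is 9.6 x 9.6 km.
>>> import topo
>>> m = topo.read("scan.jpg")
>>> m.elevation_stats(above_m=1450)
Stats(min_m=1050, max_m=1630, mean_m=1360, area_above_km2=12.5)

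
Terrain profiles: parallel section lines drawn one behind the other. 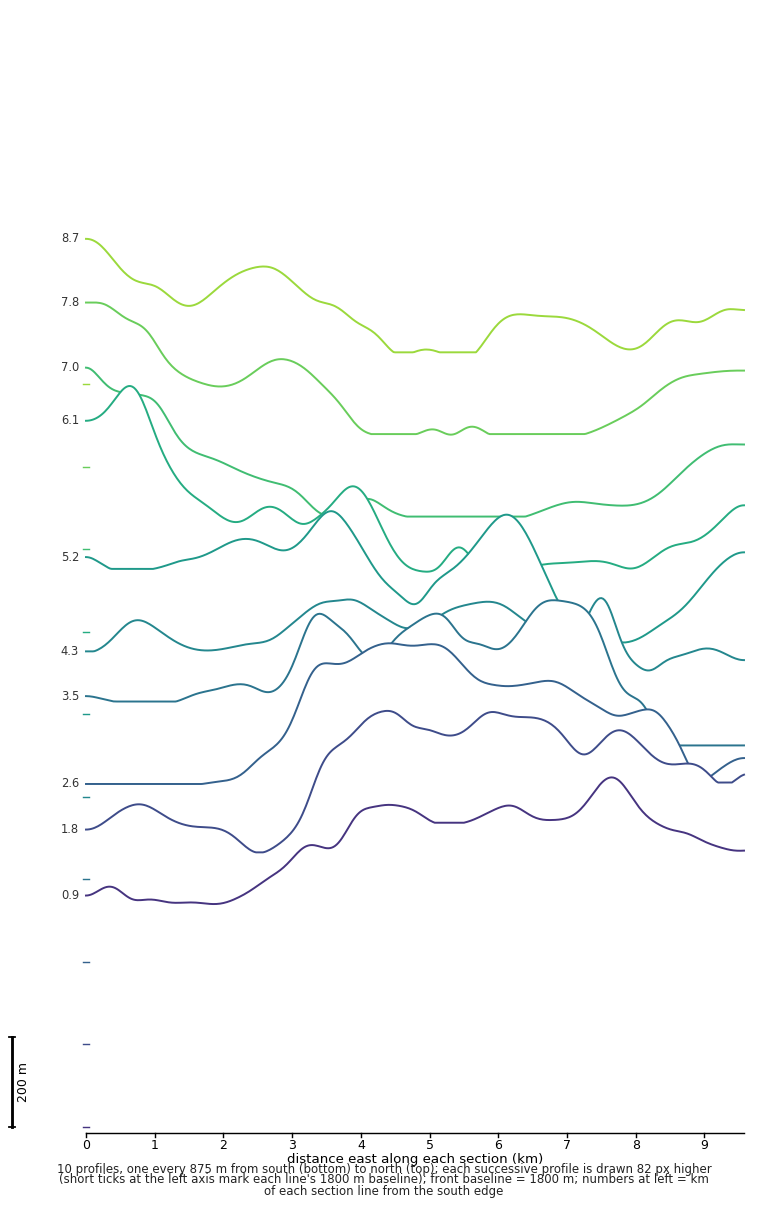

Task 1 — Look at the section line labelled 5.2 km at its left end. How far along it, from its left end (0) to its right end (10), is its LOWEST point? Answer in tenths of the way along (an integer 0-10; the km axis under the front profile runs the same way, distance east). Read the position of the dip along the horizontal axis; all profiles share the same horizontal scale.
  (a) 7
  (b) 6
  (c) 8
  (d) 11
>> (c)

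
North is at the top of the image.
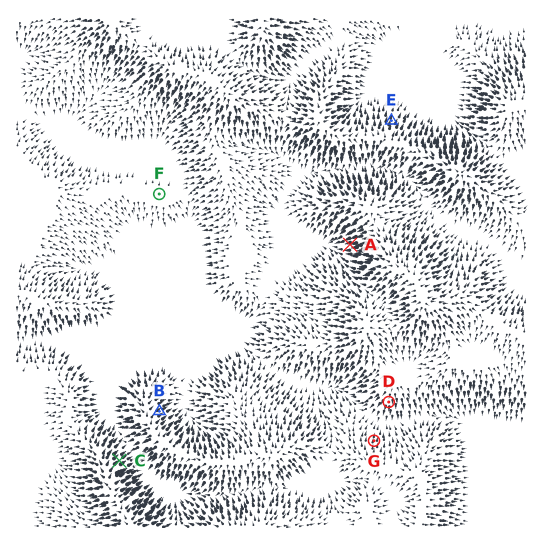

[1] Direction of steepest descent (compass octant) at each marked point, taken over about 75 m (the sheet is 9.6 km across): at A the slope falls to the W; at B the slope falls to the NE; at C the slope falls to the NE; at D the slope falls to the S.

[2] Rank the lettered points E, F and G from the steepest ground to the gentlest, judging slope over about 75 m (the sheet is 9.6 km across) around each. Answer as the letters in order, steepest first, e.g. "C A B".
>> E G F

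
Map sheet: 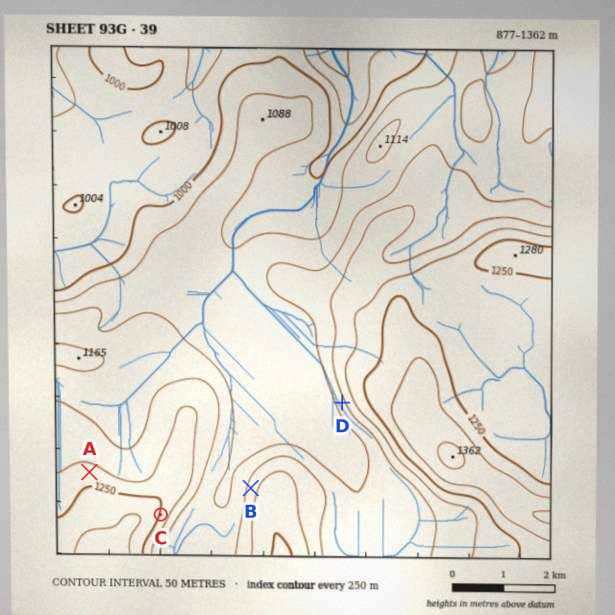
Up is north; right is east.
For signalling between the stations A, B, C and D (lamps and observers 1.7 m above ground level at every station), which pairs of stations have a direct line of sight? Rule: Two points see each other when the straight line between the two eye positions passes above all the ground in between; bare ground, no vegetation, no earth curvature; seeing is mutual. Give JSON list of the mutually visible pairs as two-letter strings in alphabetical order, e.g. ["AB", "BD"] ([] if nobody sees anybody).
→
["BC", "CD"]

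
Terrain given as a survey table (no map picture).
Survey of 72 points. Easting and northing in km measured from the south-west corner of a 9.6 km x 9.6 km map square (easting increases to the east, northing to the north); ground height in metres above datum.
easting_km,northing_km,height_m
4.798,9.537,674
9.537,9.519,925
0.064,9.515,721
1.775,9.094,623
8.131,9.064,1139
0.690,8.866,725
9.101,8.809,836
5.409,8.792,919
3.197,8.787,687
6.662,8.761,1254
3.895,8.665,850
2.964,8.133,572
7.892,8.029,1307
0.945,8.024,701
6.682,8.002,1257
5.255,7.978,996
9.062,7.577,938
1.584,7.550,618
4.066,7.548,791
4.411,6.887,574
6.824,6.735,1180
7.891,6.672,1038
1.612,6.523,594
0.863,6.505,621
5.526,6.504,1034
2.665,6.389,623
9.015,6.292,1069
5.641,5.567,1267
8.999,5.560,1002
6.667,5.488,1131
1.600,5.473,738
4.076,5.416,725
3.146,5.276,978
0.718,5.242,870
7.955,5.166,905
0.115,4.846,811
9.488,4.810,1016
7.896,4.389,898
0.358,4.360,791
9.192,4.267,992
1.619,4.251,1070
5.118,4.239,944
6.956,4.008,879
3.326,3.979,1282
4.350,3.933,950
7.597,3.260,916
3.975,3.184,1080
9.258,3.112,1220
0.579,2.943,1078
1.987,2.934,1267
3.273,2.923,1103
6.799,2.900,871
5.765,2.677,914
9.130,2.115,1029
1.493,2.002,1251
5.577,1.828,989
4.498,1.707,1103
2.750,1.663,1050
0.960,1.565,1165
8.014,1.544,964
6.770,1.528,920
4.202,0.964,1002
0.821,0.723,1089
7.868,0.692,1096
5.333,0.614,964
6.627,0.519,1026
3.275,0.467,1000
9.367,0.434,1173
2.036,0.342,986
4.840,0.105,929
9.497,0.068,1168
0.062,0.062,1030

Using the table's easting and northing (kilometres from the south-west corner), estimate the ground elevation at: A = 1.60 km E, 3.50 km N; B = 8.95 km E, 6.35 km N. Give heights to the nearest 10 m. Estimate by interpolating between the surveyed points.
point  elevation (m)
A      1130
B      1060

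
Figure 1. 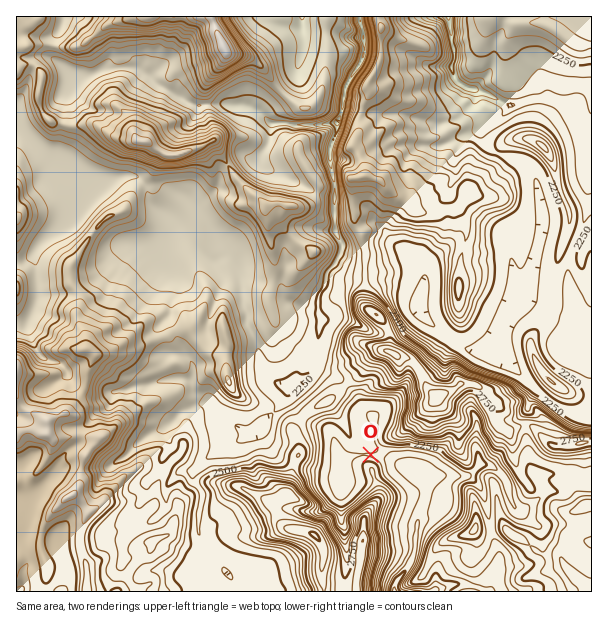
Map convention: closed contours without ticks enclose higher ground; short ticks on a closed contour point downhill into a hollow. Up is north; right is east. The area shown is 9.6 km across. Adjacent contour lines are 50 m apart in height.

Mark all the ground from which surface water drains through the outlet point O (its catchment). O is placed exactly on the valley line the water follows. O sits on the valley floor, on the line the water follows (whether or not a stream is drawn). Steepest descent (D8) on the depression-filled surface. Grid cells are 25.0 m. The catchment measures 3.128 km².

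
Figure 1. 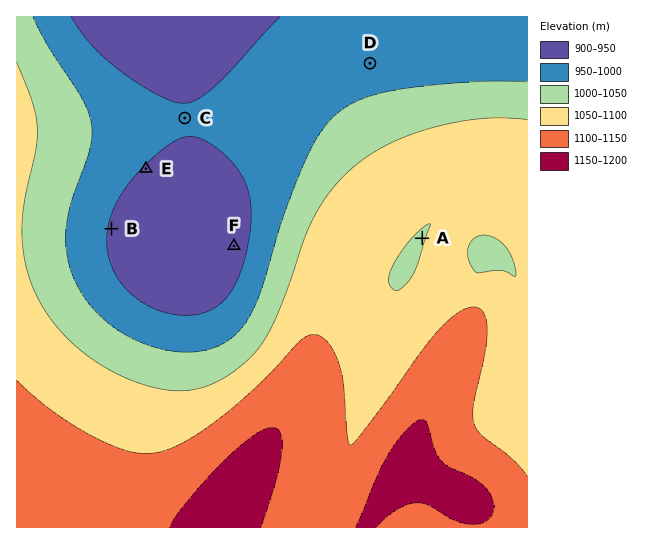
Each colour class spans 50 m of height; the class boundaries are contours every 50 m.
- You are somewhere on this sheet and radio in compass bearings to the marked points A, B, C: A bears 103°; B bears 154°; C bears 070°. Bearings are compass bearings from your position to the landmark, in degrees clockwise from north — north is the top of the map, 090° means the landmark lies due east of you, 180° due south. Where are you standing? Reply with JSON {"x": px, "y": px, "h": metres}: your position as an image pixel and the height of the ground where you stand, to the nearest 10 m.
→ {"x": 76, "y": 158, "h": 1010}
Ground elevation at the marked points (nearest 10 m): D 980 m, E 950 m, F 930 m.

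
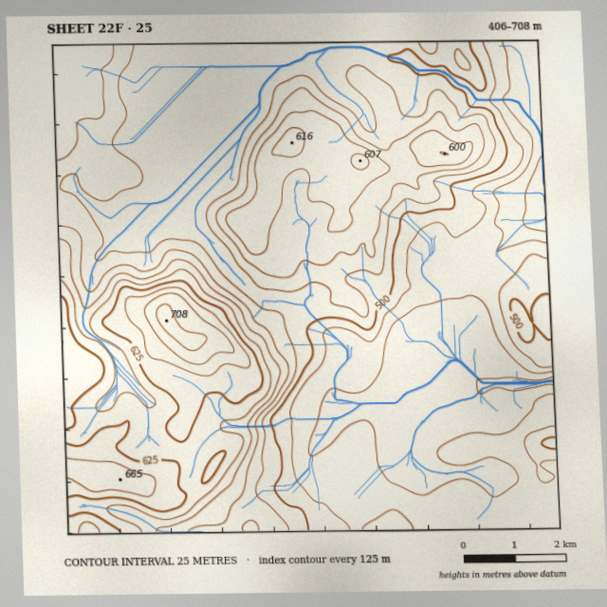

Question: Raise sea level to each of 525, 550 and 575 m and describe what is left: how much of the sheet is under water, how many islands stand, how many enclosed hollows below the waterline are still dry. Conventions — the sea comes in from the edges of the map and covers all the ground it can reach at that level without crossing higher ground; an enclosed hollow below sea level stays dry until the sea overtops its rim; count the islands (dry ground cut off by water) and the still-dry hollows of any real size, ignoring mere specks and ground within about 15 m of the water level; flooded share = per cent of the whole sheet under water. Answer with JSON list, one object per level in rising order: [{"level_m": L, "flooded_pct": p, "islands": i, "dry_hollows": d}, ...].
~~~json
[{"level_m": 525, "flooded_pct": 55, "islands": 1, "dry_hollows": 0}, {"level_m": 550, "flooded_pct": 66, "islands": 1, "dry_hollows": 0}, {"level_m": 575, "flooded_pct": 76, "islands": 2, "dry_hollows": 0}]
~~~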